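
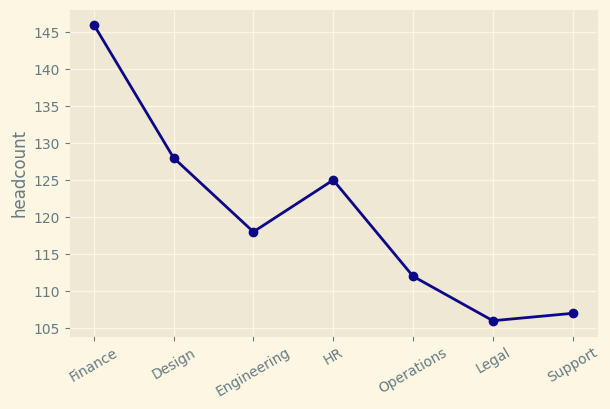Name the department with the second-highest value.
Top 3: Finance ≈ 145, Design ≈ 130, HR ≈ 125.

Design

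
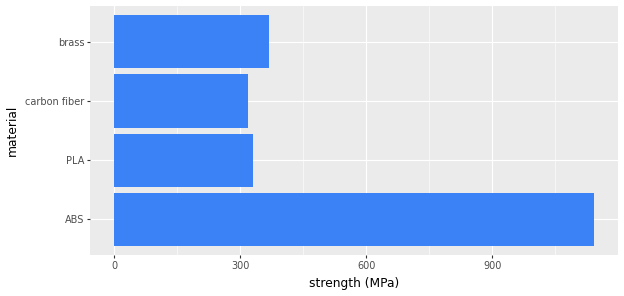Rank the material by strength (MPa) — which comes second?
Top 3: ABS ≈ 1100, brass ≈ 400, PLA ≈ 300.

brass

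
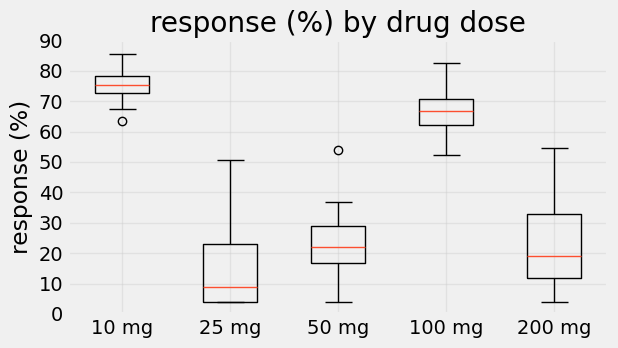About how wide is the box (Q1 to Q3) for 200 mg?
≈ 20

Q3 ≈ 30, Q1 ≈ 10; IQR ≈ 20.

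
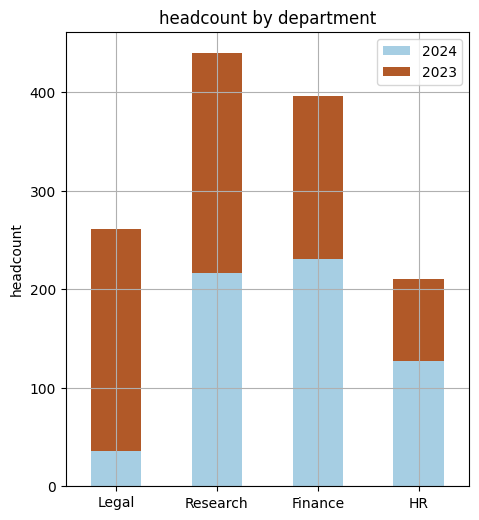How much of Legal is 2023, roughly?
2023 top ≈ 250, bottom ≈ 50; segment ≈ 200.

≈ 200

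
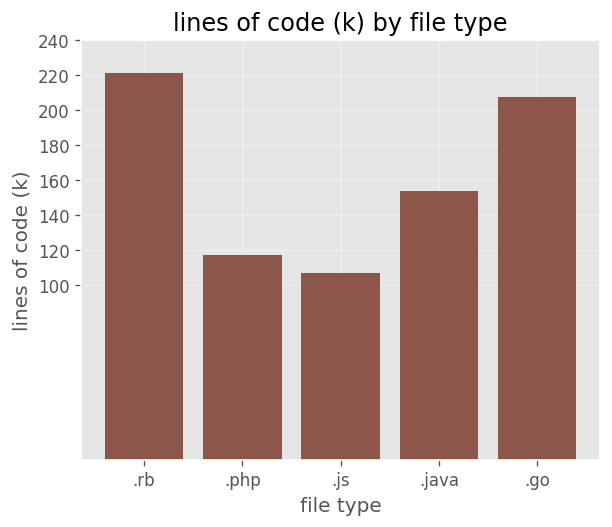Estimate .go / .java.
.go ≈ 200, .java ≈ 160; 200/160 ≈ 1.25.

≈ 1.25×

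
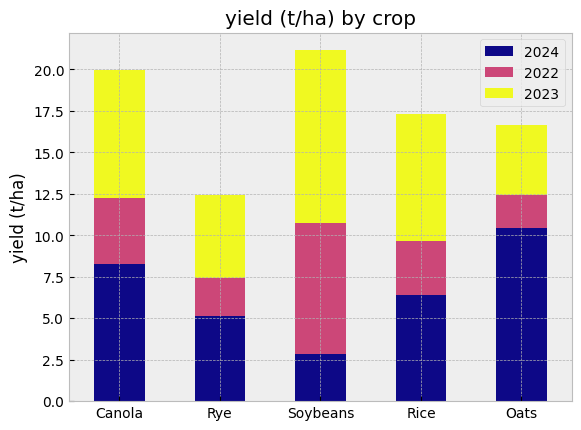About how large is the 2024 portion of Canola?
≈ 8

2024 top ≈ 8, bottom ≈ 0; segment ≈ 8.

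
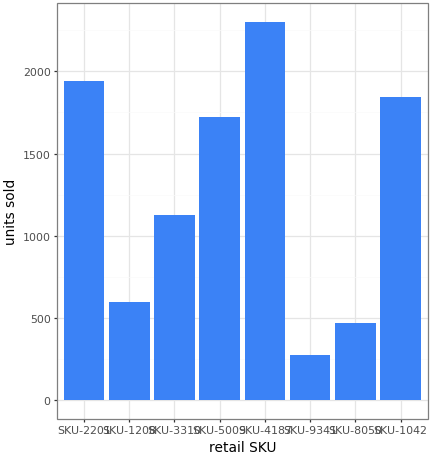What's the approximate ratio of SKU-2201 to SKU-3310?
SKU-2201 ≈ 2000, SKU-3310 ≈ 1200; 2000/1200 ≈ 1.67.

≈ 1.67×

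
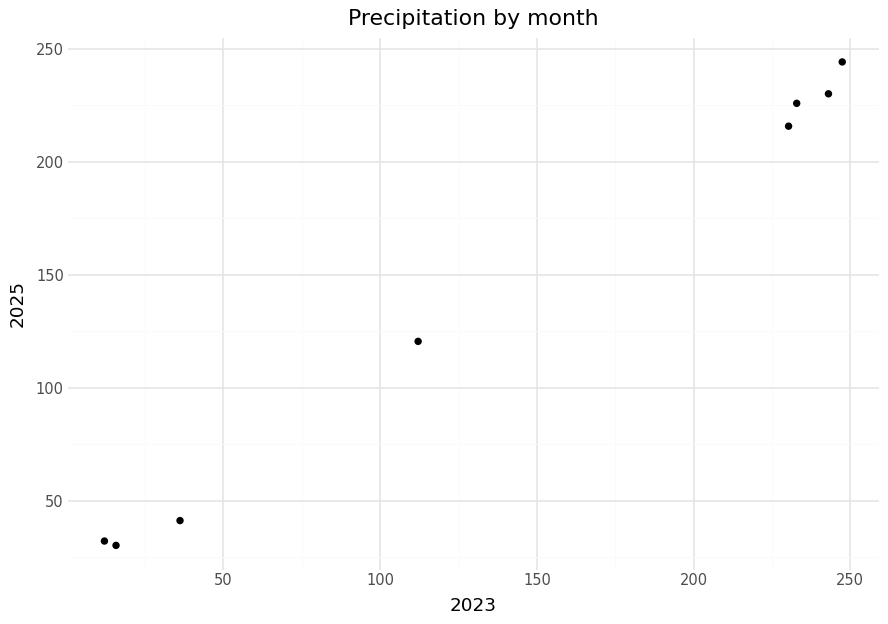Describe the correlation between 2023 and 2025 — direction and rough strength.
positive, strong

Points are positively correlated; strong (|r| ≈ 1.0).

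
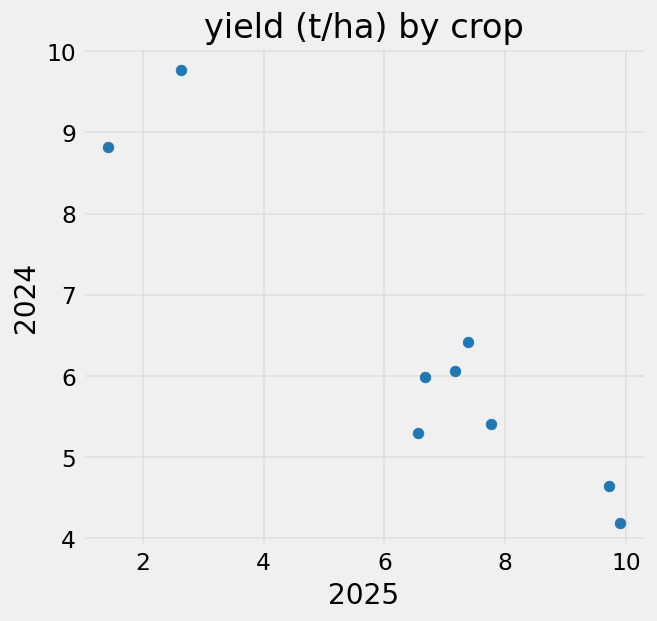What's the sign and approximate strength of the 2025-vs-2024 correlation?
Points are negatively correlated; strong (|r| ≈ 0.9).

negative, strong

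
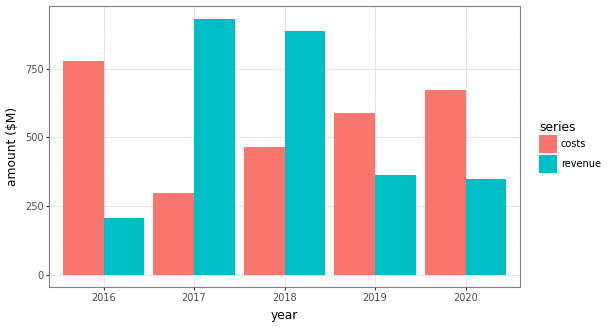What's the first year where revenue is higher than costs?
2016: revenue ≈ 200 vs costs ≈ 800 (not yet); 2017: revenue ≈ 900 vs costs ≈ 300 (first crossover).

2017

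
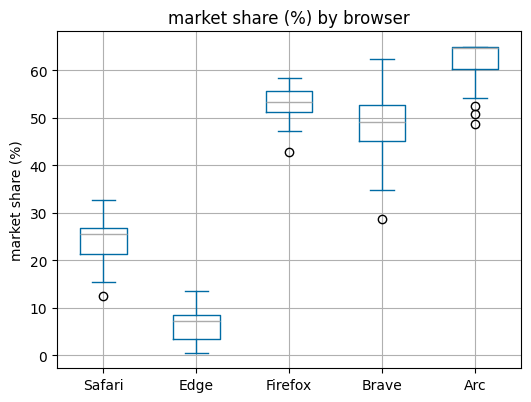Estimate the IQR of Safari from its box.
Q3 ≈ 25, Q1 ≈ 20; IQR ≈ 5.

≈ 5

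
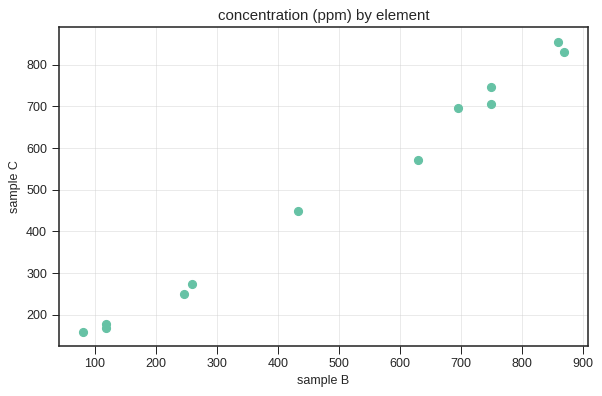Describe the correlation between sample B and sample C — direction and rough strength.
Points are positively correlated; strong (|r| ≈ 1.0).

positive, strong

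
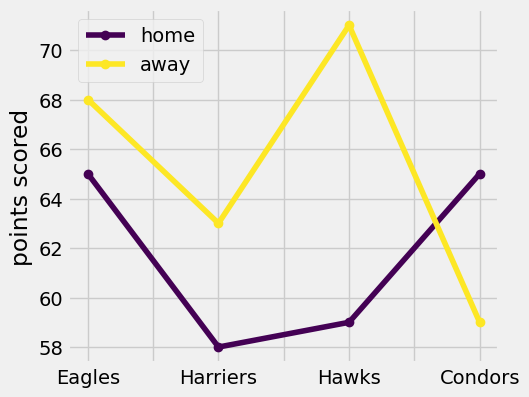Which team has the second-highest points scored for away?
Eagles

Top 3 for away: Hawks ≈ 72, Eagles ≈ 68, Harriers ≈ 64.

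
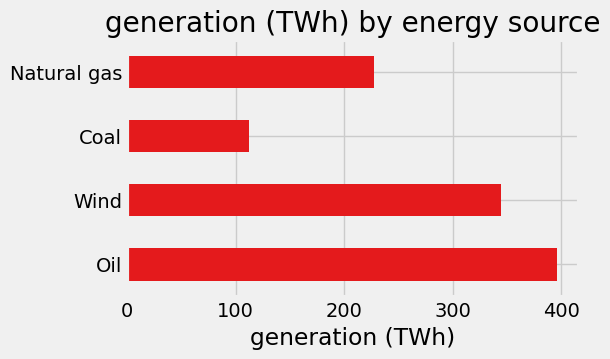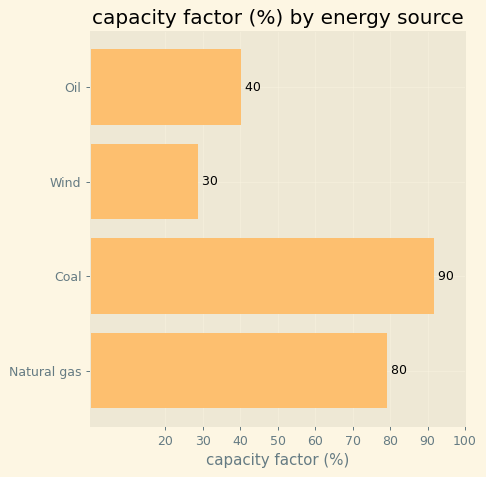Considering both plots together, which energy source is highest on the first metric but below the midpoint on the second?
Chart 2 median capacity factor (%) ≈ 60; below-median energy sources: Oil, Wind. Among those, Oil has the highest generation (TWh) (≈ 400).

Oil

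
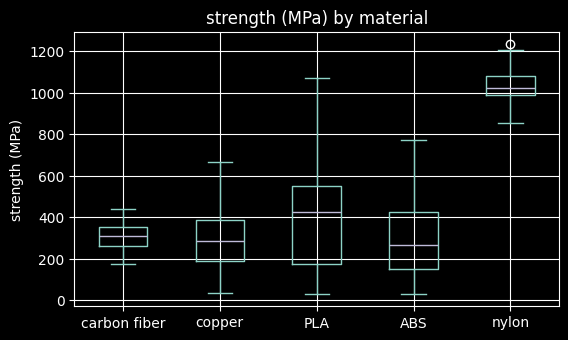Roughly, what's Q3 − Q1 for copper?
Q3 ≈ 400, Q1 ≈ 200; IQR ≈ 200.

≈ 200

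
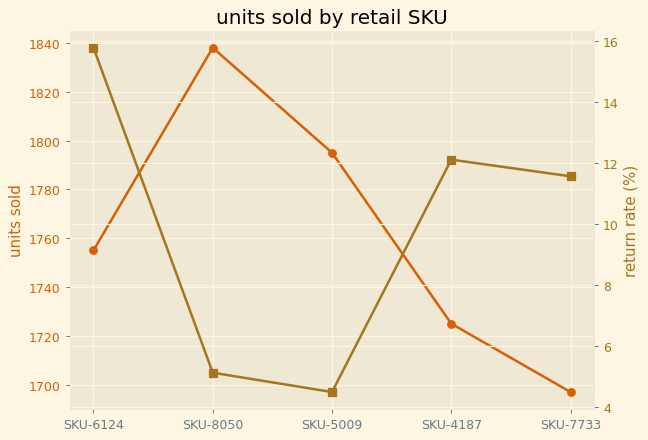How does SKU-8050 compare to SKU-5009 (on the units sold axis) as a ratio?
≈ 1.02×

SKU-8050 ≈ 1840, SKU-5009 ≈ 1800; 1840/1800 ≈ 1.02.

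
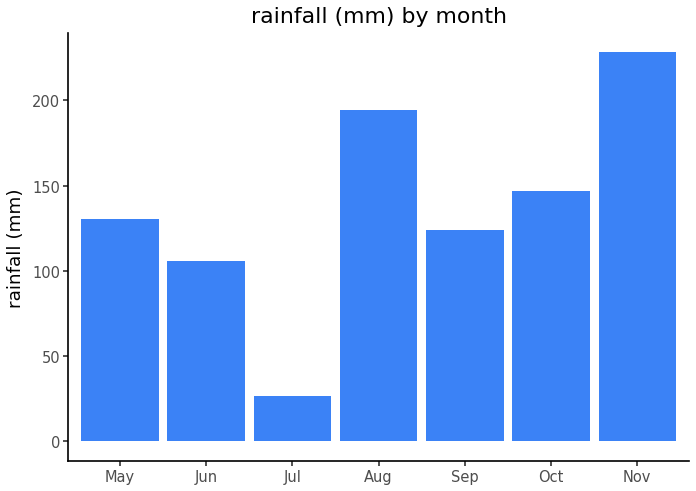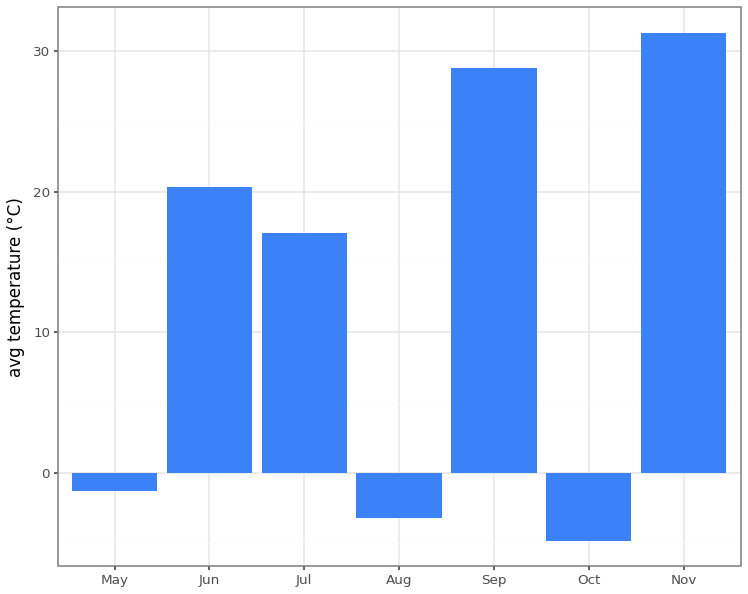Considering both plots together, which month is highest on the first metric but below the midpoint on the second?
Aug

Chart 2 median avg temperature (°C) ≈ 15; below-median months: May, Aug, Oct. Among those, Aug has the highest rainfall (mm) (≈ 200).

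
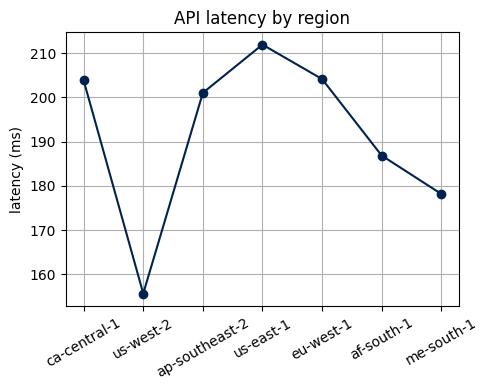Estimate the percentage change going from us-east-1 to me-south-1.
us-east-1 ≈ 210, me-south-1 ≈ 180; (180 − 210) / 210 ≈ -14.3%.

≈ -14.3%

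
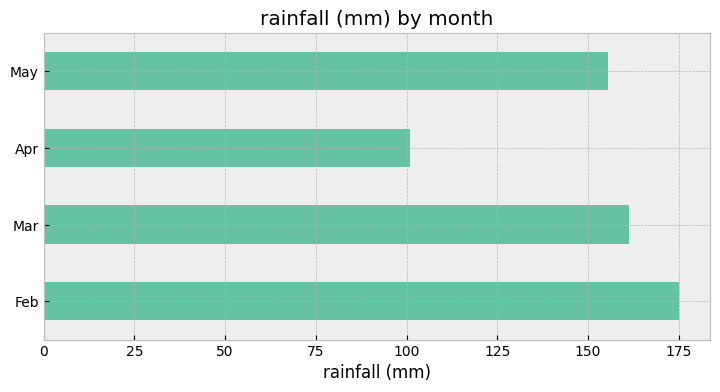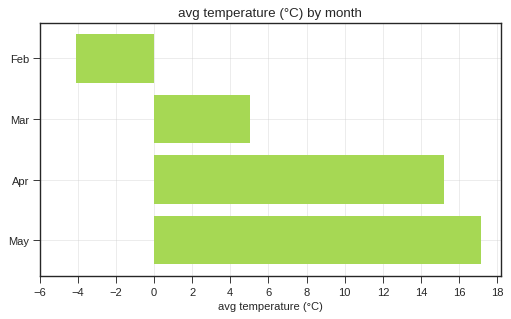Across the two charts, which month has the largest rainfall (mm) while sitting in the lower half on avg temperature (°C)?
Chart 2 median avg temperature (°C) ≈ 10; below-median months: Feb, Mar. Among those, Feb has the highest rainfall (mm) (≈ 180).

Feb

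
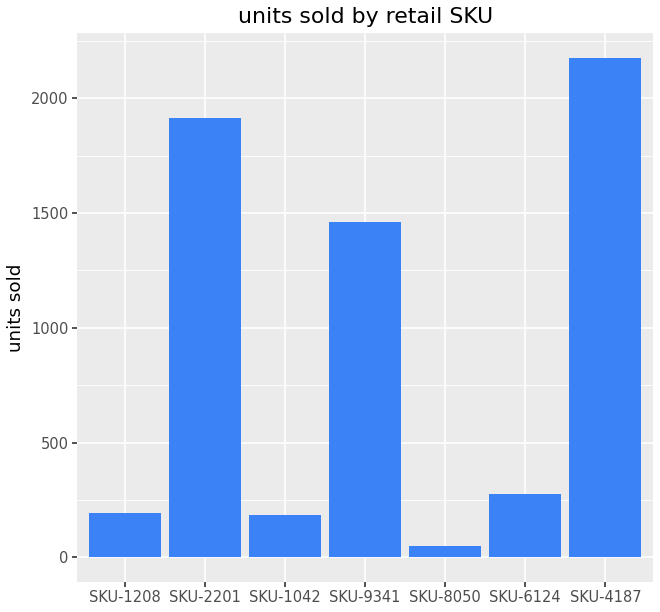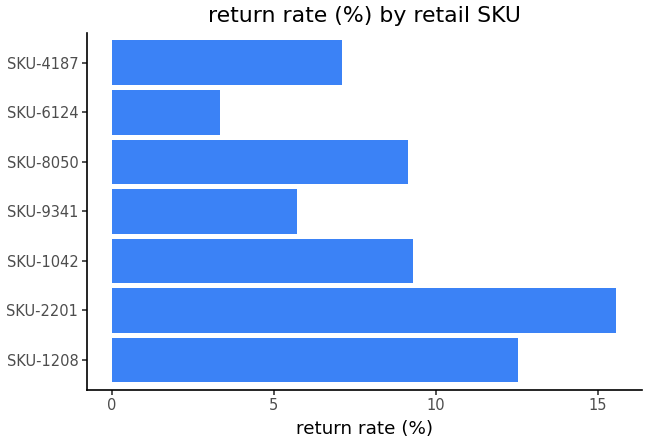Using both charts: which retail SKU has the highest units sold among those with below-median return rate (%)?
SKU-4187

Chart 2 median return rate (%) ≈ 10; below-median retail SKUs: SKU-9341, SKU-6124, SKU-4187. Among those, SKU-4187 has the highest units sold (≈ 2200).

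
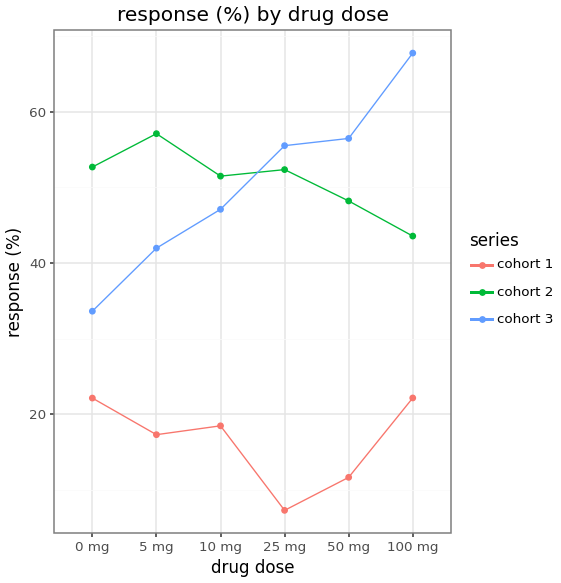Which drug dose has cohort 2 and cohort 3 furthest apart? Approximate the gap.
100 mg, ≈ 30 %

100 mg: cohort 2 ≈ 40, cohort 3 ≈ 70 → gap ≈ 30. Next-largest (0 mg) is only ≈ 20.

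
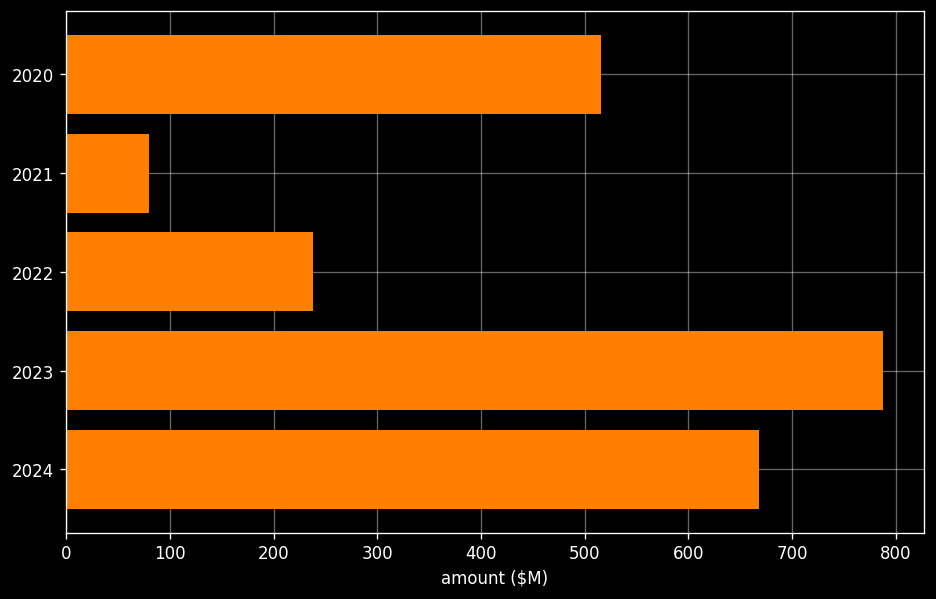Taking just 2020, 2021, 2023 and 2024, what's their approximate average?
≈ 525

(500 + 100 + 800 + 700) / 4 ≈ 525.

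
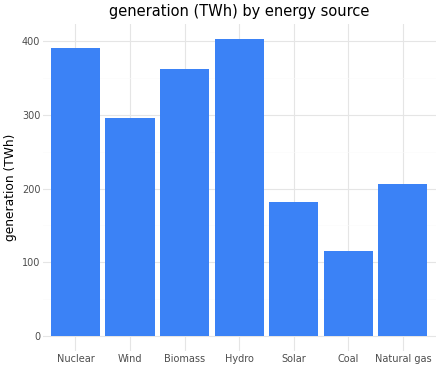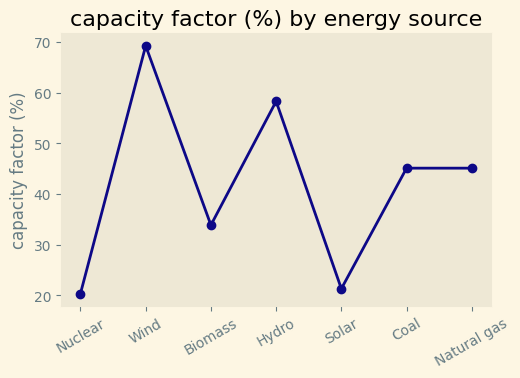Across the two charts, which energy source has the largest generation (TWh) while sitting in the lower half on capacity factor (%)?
Chart 2 median capacity factor (%) ≈ 50; below-median energy sources: Nuclear, Biomass, Solar. Among those, Nuclear has the highest generation (TWh) (≈ 400).

Nuclear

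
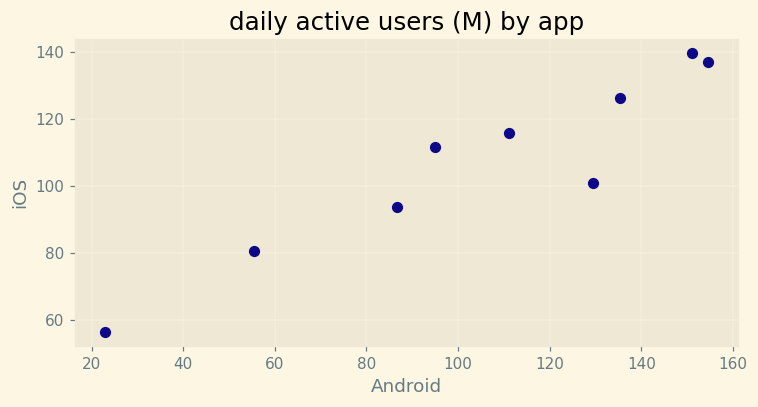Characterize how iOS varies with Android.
Points are positively correlated; strong (|r| ≈ 0.9).

positive, strong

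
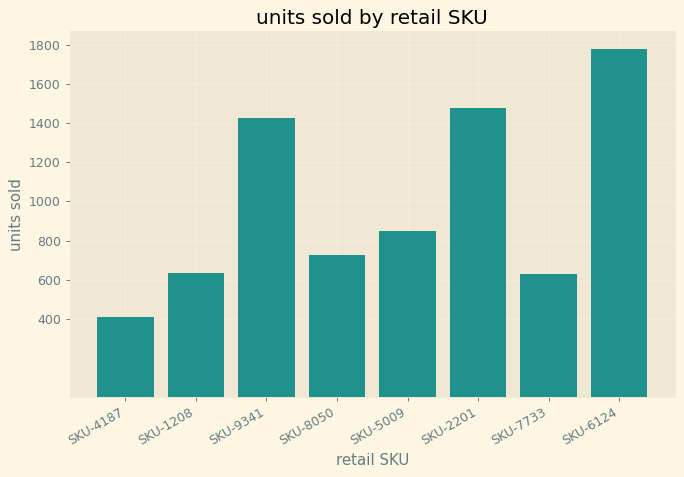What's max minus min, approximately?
≈ 1400

Max SKU-6124 ≈ 1800, min SKU-4187 ≈ 400; range ≈ 1400.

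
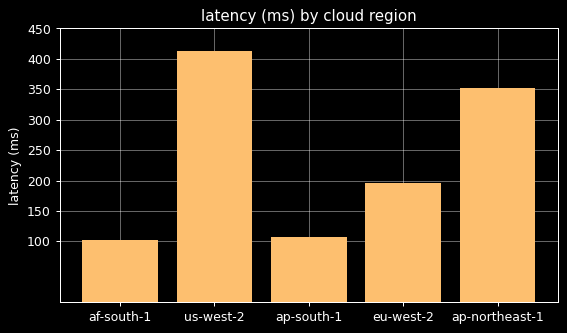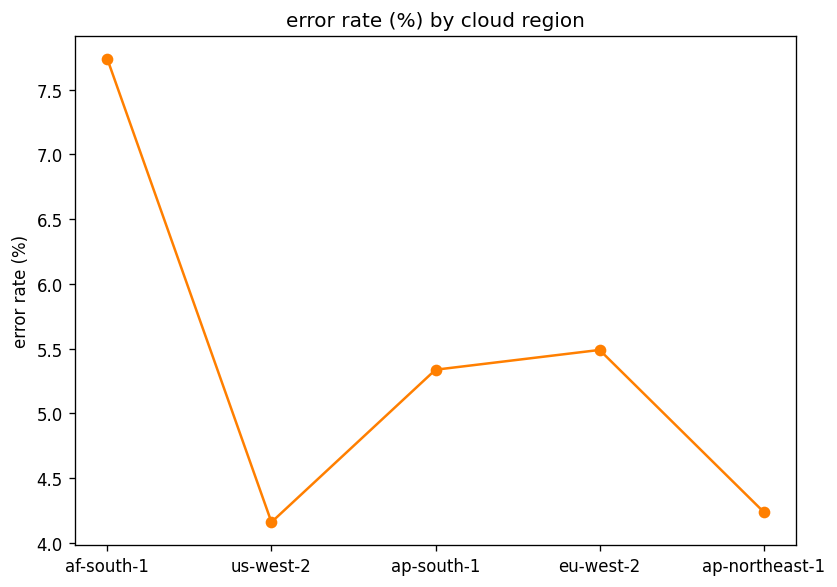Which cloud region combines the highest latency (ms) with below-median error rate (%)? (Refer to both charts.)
us-west-2

Chart 2 median error rate (%) ≈ 5; below-median cloud regions: us-west-2, ap-northeast-1. Among those, us-west-2 has the highest latency (ms) (≈ 400).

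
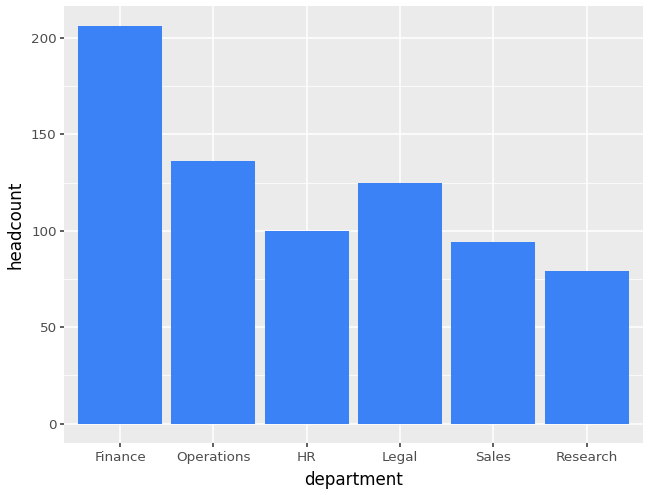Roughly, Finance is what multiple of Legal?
≈ 1.67×

Finance ≈ 200, Legal ≈ 120; 200/120 ≈ 1.67.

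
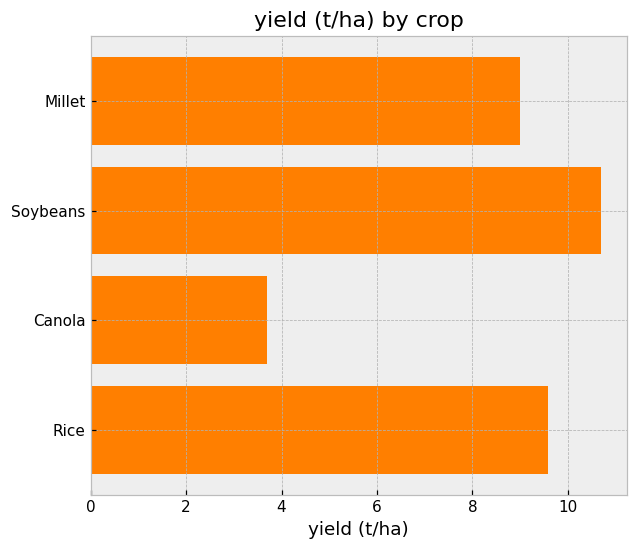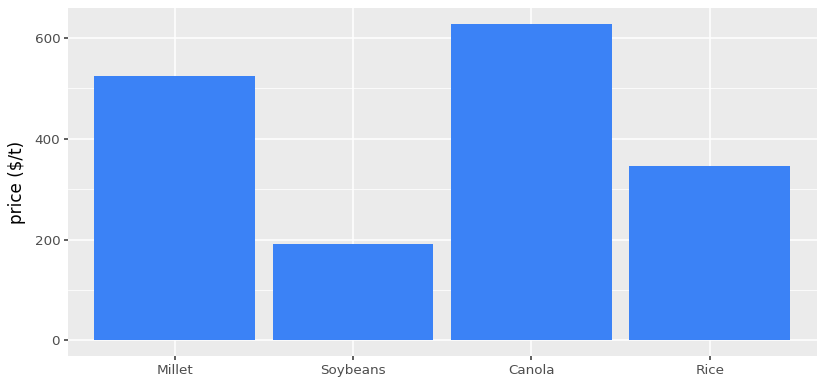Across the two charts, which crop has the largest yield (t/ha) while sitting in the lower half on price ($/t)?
Chart 2 median price ($/t) ≈ 400; below-median crops: Soybeans, Rice. Among those, Soybeans has the highest yield (t/ha) (≈ 11).

Soybeans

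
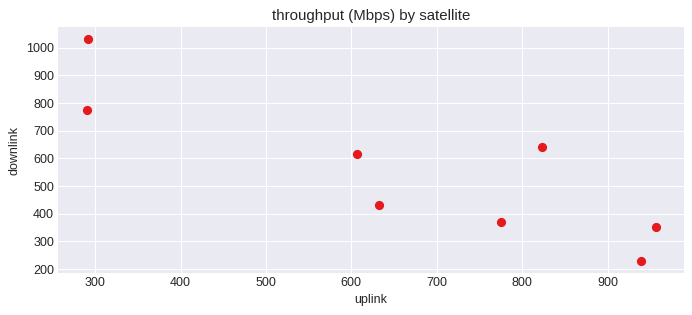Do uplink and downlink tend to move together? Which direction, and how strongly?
negative, strong

Points are negatively correlated; strong (|r| ≈ 0.9).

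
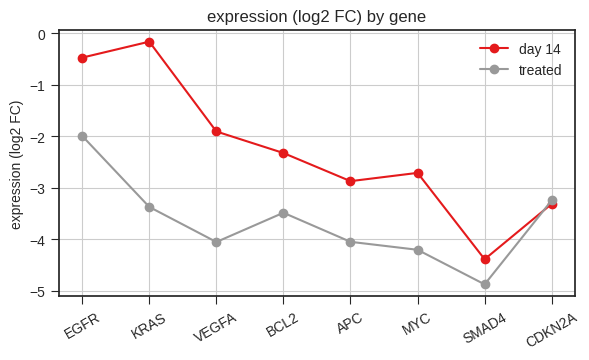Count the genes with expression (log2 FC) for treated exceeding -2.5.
Above -2.5: EGFR.

1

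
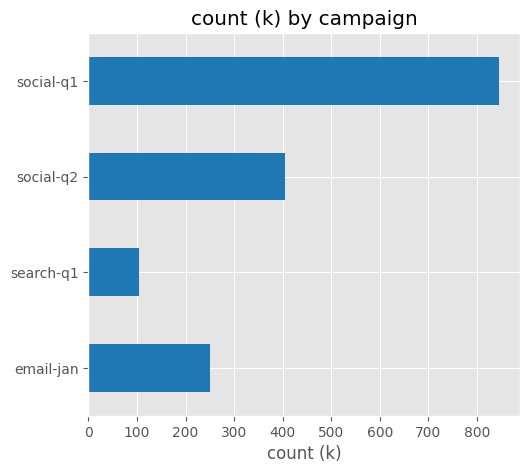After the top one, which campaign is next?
Top 3: social-q1 ≈ 800, social-q2 ≈ 400, email-jan ≈ 300.

social-q2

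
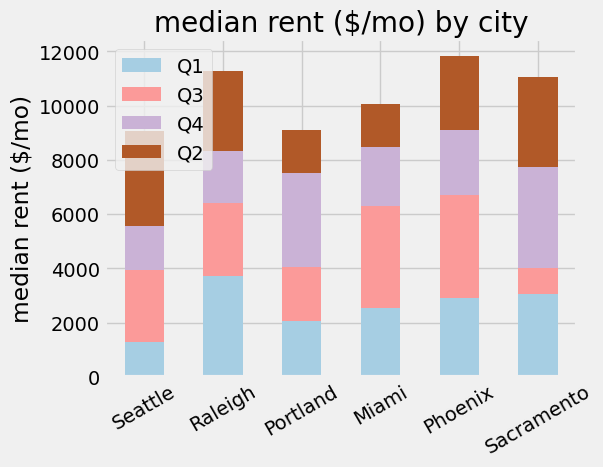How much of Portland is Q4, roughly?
≈ 4000

Q4 top ≈ 8000, bottom ≈ 4000; segment ≈ 4000.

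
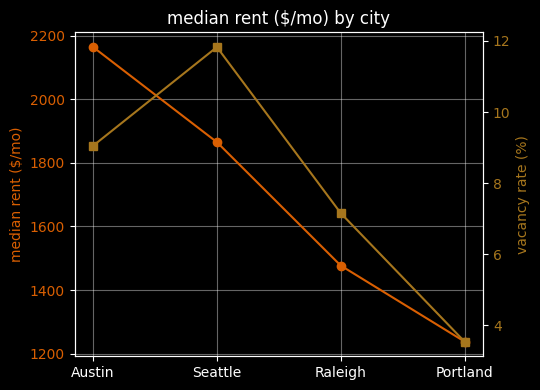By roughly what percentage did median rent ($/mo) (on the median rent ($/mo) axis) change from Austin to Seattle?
≈ -13.6%

Austin ≈ 2200, Seattle ≈ 1900; (1900 − 2200) / 2200 ≈ -13.6%.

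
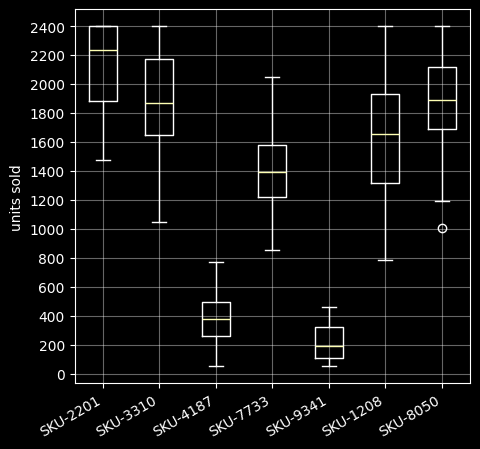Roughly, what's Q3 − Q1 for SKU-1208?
Q3 ≈ 2000, Q1 ≈ 1400; IQR ≈ 600.

≈ 600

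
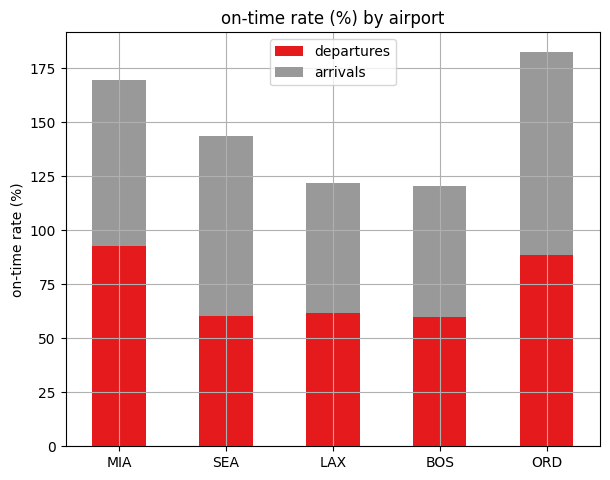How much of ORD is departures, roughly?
≈ 80

departures top ≈ 80, bottom ≈ 0; segment ≈ 80.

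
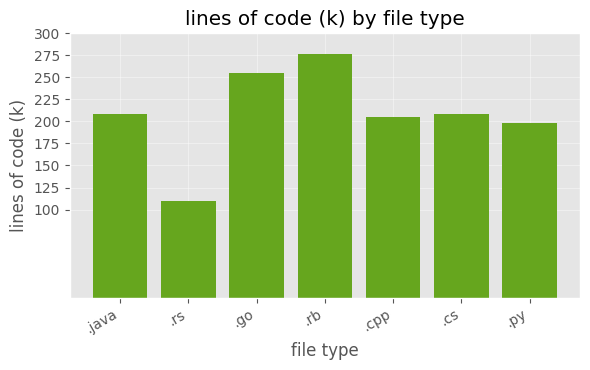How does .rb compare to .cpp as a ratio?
≈ 1.38×

.rb ≈ 275, .cpp ≈ 200; 275/200 ≈ 1.38.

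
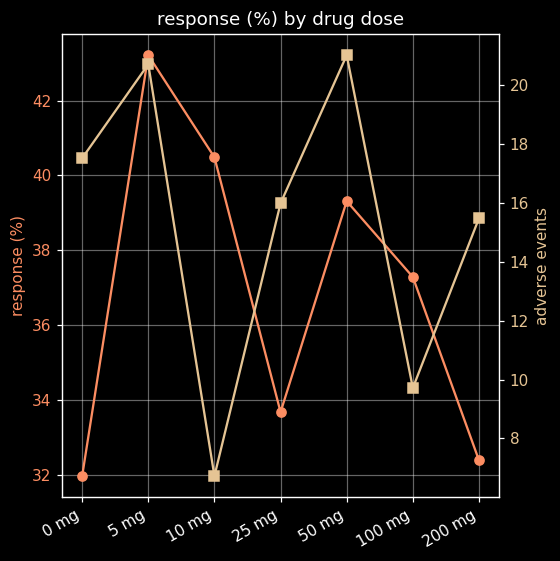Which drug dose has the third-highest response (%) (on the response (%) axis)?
50 mg

Top 4 (on the response (%) axis): 5 mg ≈ 43, 10 mg ≈ 40, 50 mg ≈ 39, 100 mg ≈ 37.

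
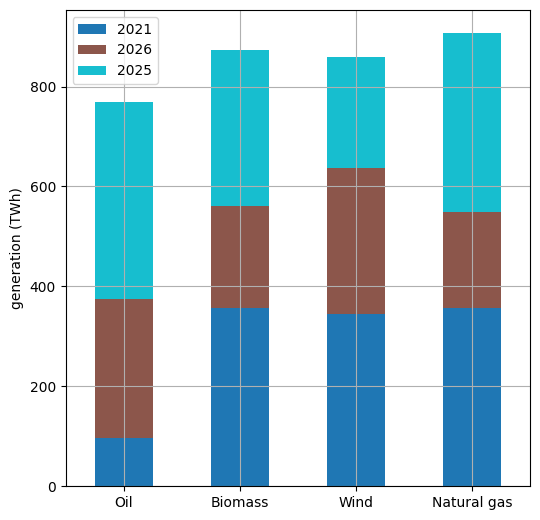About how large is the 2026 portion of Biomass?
2026 top ≈ 600, bottom ≈ 400; segment ≈ 200.

≈ 200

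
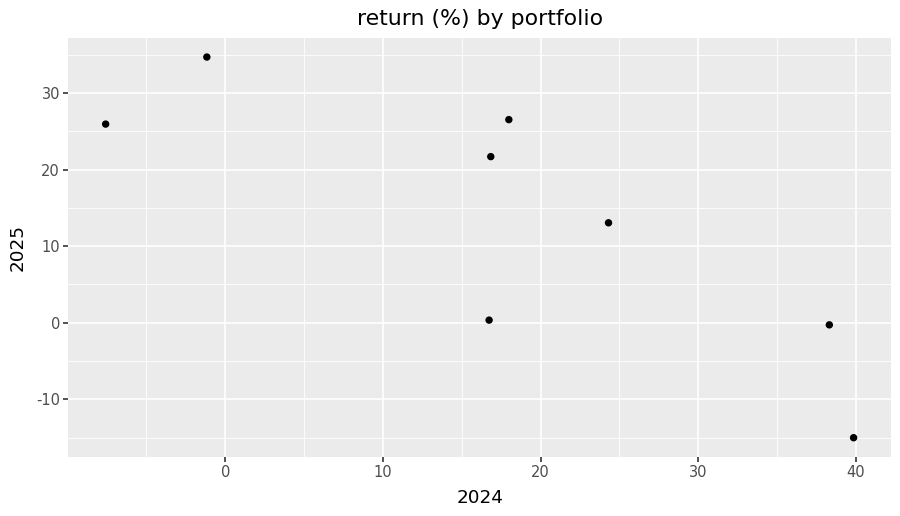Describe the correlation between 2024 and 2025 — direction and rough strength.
negative, strong

Points are negatively correlated; strong (|r| ≈ 0.8).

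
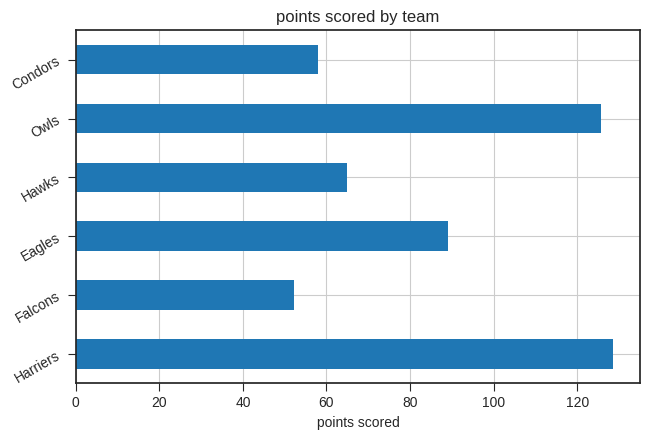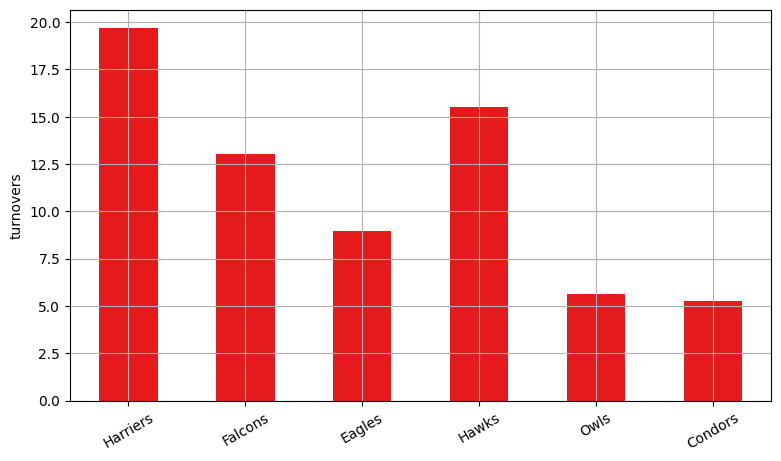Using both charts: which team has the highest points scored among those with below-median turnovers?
Chart 2 median turnovers ≈ 12; below-median teams: Eagles, Owls, Condors. Among those, Owls has the highest points scored (≈ 120).

Owls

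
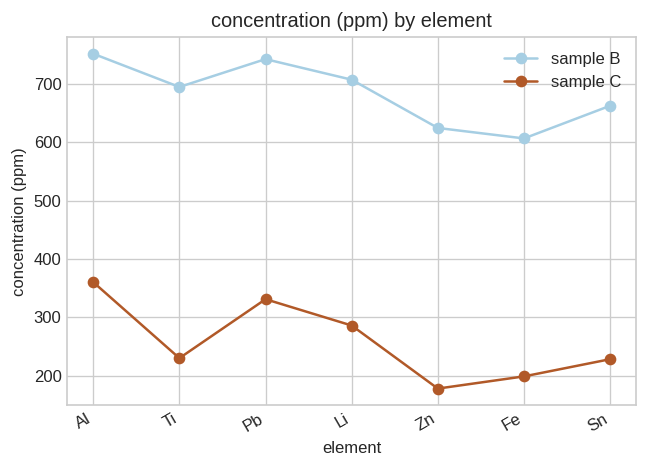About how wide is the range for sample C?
Max Al ≈ 350, min Zn ≈ 200; range ≈ 150.

≈ 150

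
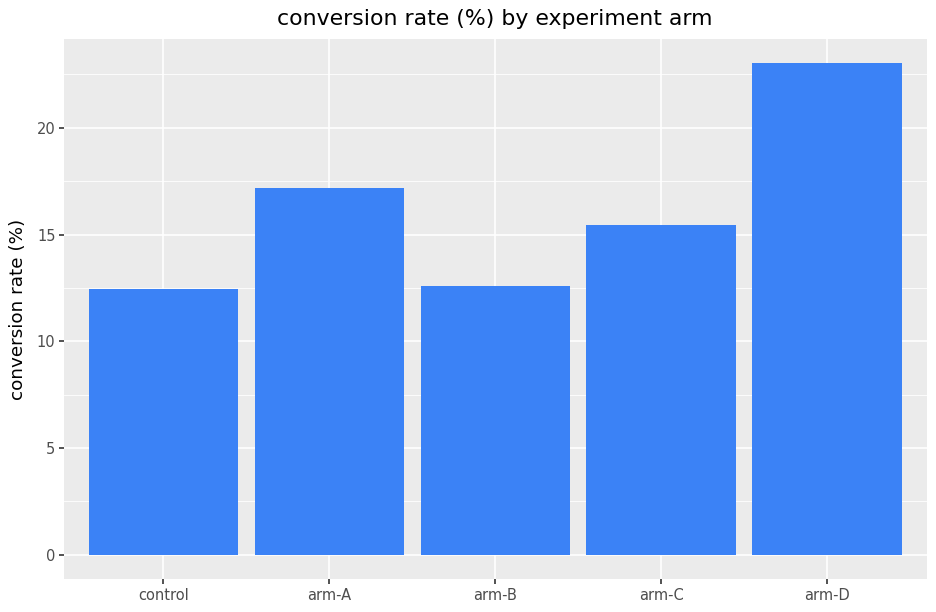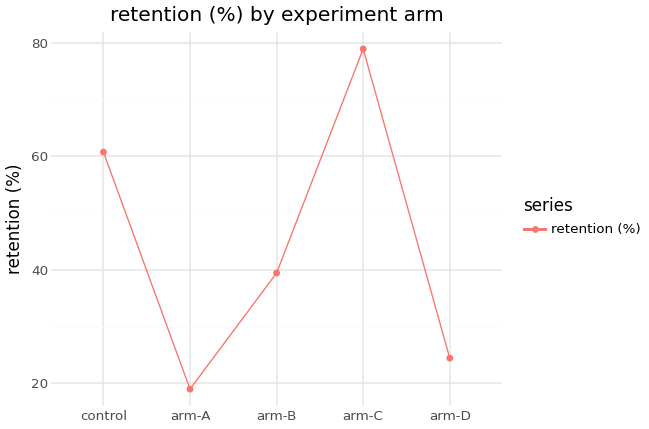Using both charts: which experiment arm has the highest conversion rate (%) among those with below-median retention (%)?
arm-D

Chart 2 median retention (%) ≈ 40; below-median experiment arms: arm-A, arm-D. Among those, arm-D has the highest conversion rate (%) (≈ 25).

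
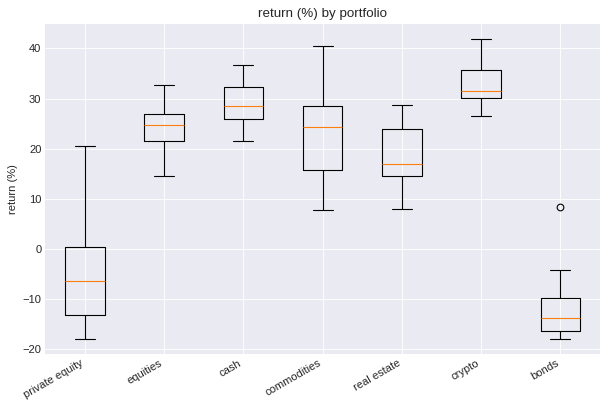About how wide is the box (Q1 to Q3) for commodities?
Q3 ≈ 30, Q1 ≈ 15; IQR ≈ 15.

≈ 15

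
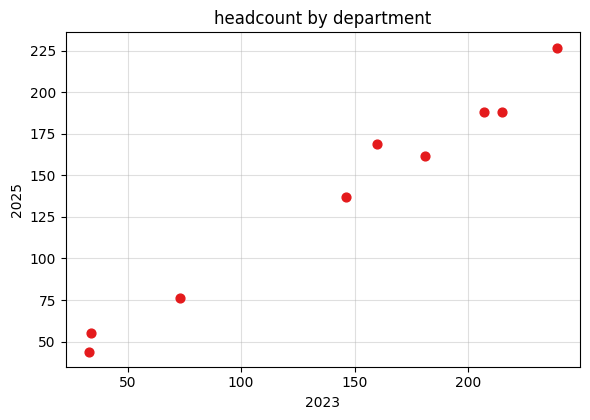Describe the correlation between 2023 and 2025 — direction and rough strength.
positive, strong

Points are positively correlated; strong (|r| ≈ 1.0).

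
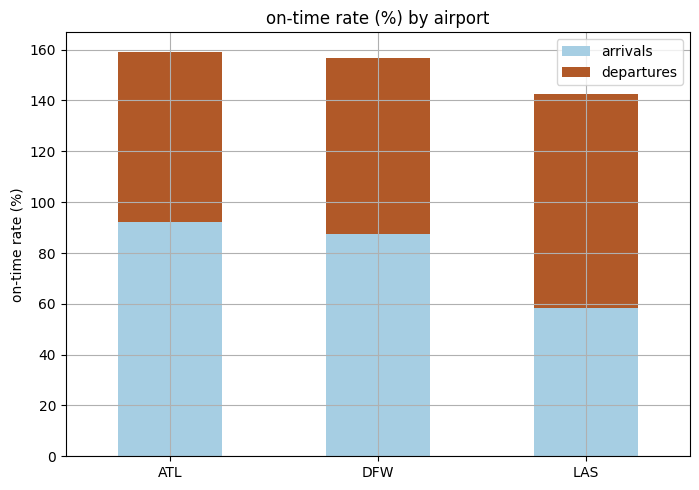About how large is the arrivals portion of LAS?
≈ 60

arrivals top ≈ 60, bottom ≈ 0; segment ≈ 60.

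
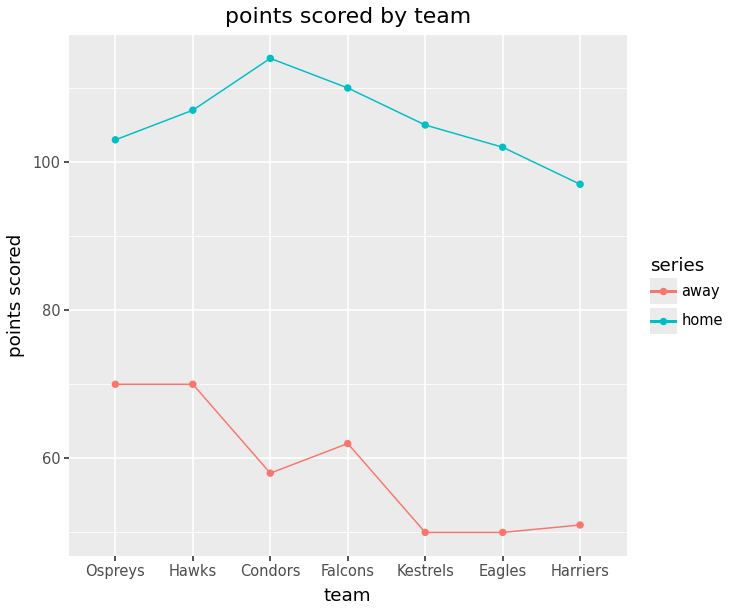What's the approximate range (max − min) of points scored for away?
Max Ospreys ≈ 70, min Kestrels ≈ 50; range ≈ 20.

≈ 20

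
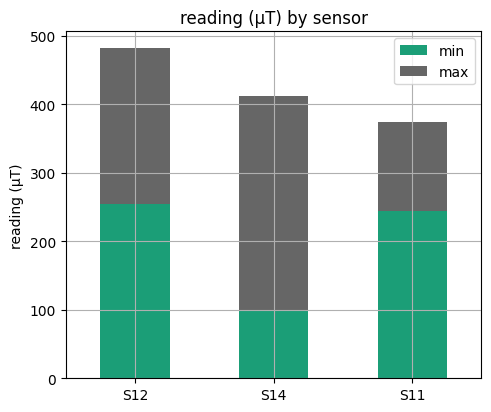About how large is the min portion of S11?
≈ 250

min top ≈ 250, bottom ≈ 0; segment ≈ 250.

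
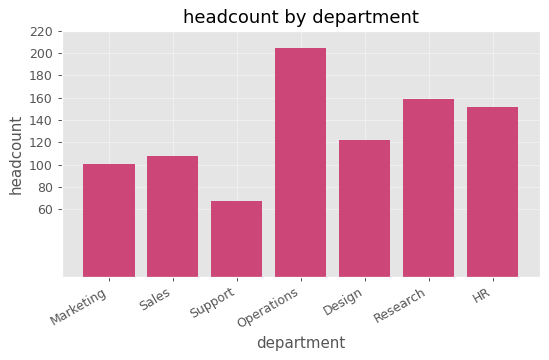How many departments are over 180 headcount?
Above 180: Operations.

1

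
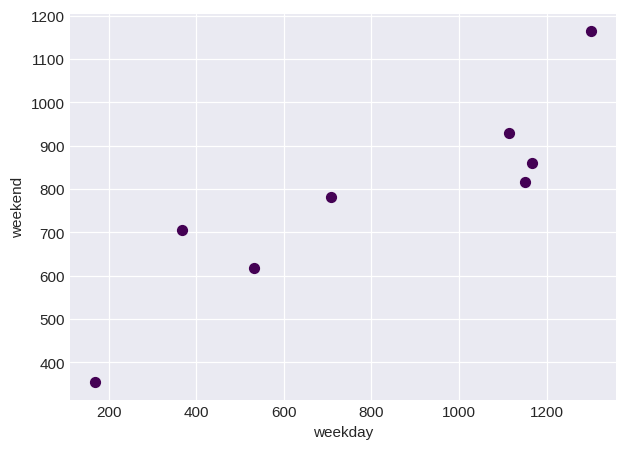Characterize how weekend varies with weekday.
Points are positively correlated; strong (|r| ≈ 0.9).

positive, strong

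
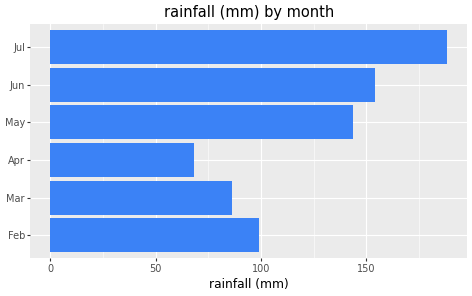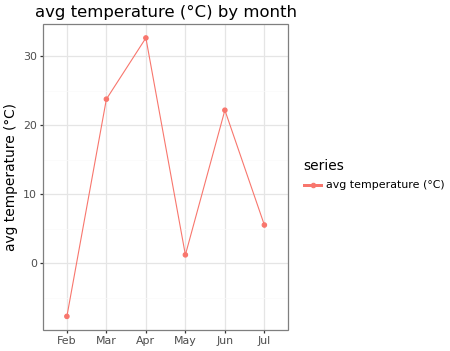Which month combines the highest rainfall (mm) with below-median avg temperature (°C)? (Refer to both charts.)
Jul

Chart 2 median avg temperature (°C) ≈ 15; below-median months: Feb, May, Jul. Among those, Jul has the highest rainfall (mm) (≈ 180).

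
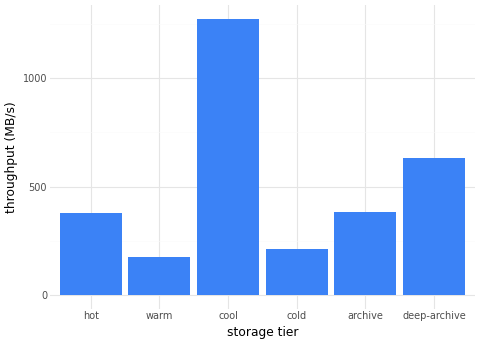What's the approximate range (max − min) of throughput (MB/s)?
Max cool ≈ 1200, min warm ≈ 200; range ≈ 1000.

≈ 1000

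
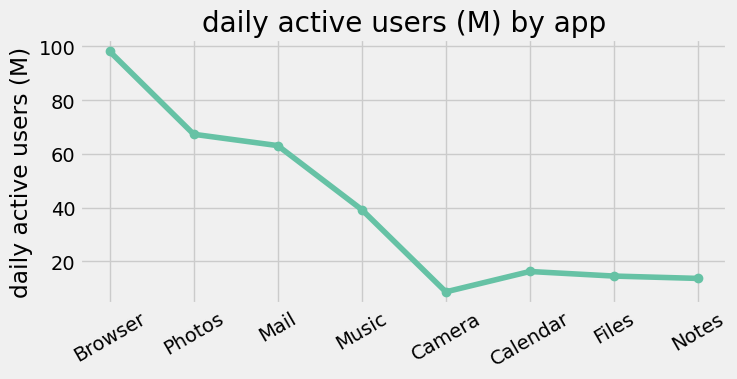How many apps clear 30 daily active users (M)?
Above 30: Browser, Photos, Mail, Music.

4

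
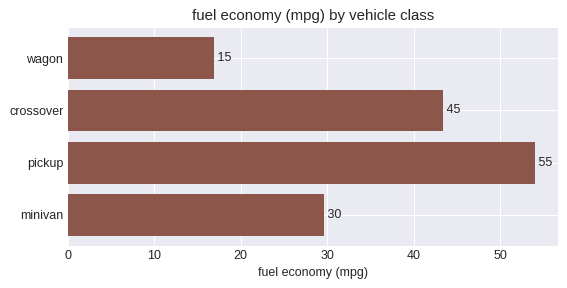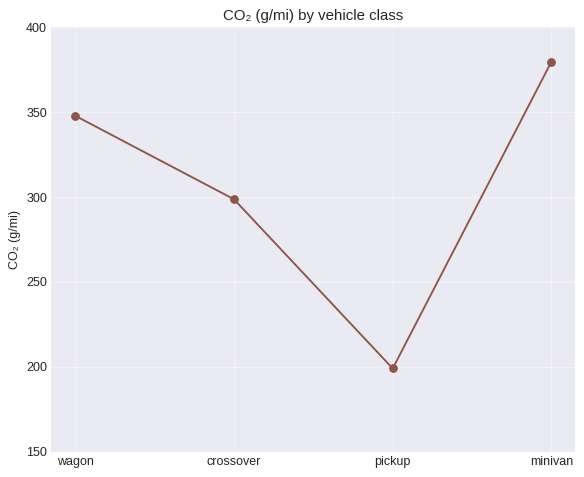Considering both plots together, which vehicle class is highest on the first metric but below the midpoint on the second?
pickup

Chart 2 median CO₂ (g/mi) ≈ 300; below-median vehicle classes: crossover, pickup. Among those, pickup has the highest fuel economy (mpg) (≈ 55).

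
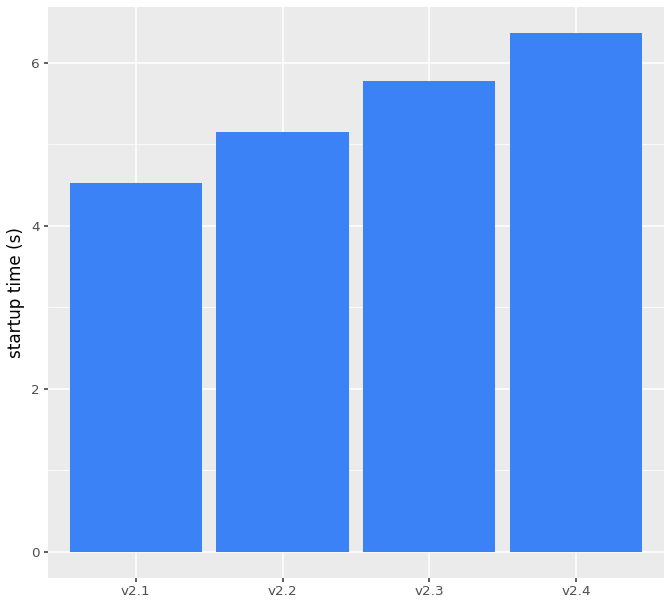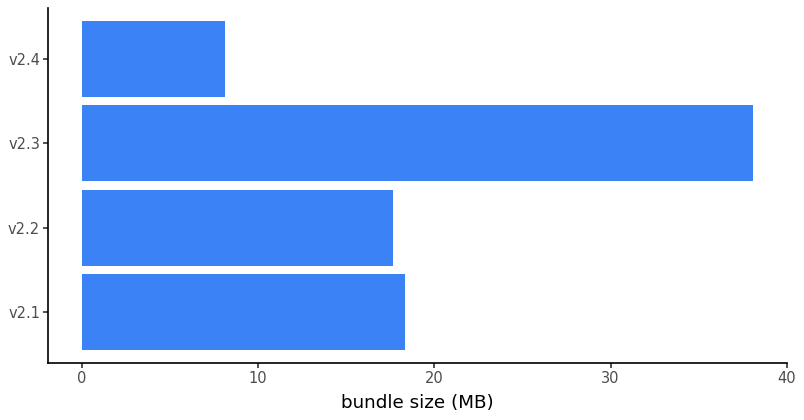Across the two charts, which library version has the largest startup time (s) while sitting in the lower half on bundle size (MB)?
v2.4

Chart 2 median bundle size (MB) ≈ 20; below-median library versions: v2.2, v2.4. Among those, v2.4 has the highest startup time (s) (≈ 6).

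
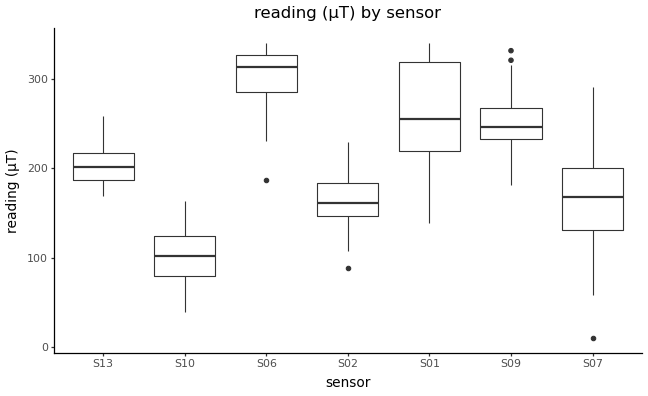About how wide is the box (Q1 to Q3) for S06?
≈ 40

Q3 ≈ 320, Q1 ≈ 280; IQR ≈ 40.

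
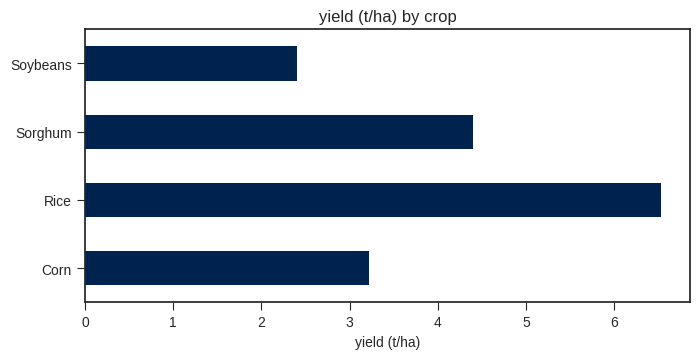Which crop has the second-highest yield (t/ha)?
Top 3: Rice ≈ 7, Sorghum ≈ 4, Corn ≈ 3.

Sorghum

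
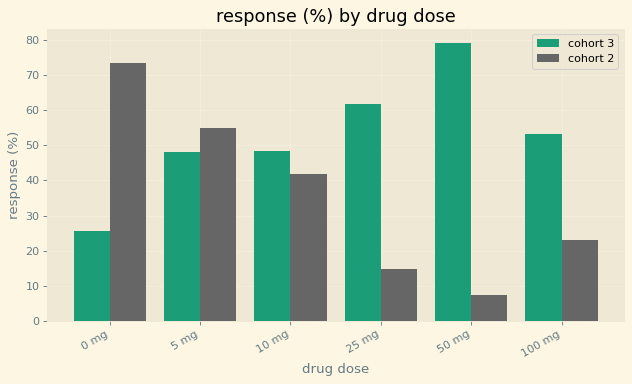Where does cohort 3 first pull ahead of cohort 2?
5 mg: cohort 3 ≈ 50 vs cohort 2 ≈ 50 (not yet); 10 mg: cohort 3 ≈ 50 vs cohort 2 ≈ 40 (first crossover).

10 mg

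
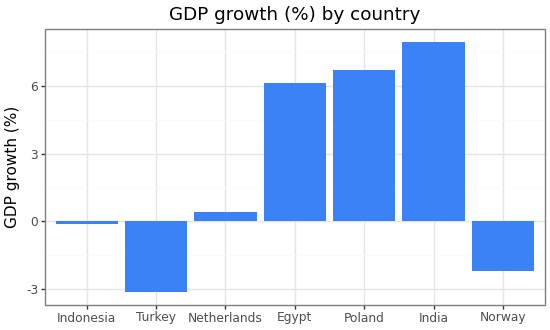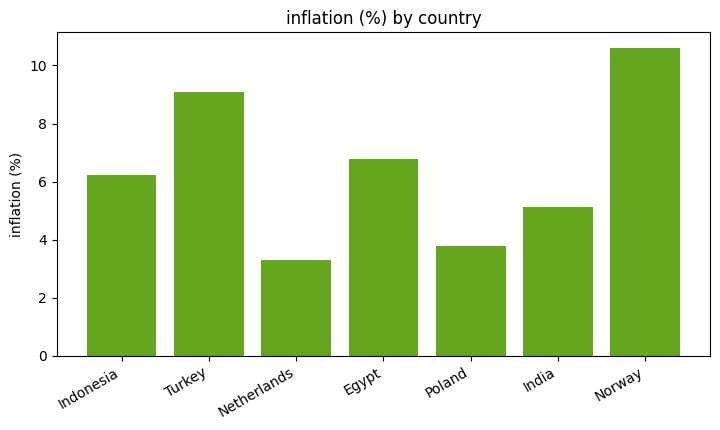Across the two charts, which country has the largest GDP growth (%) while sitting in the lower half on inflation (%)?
Chart 2 median inflation (%) ≈ 6; below-median countries: Netherlands, Poland, India. Among those, India has the highest GDP growth (%) (≈ 8).

India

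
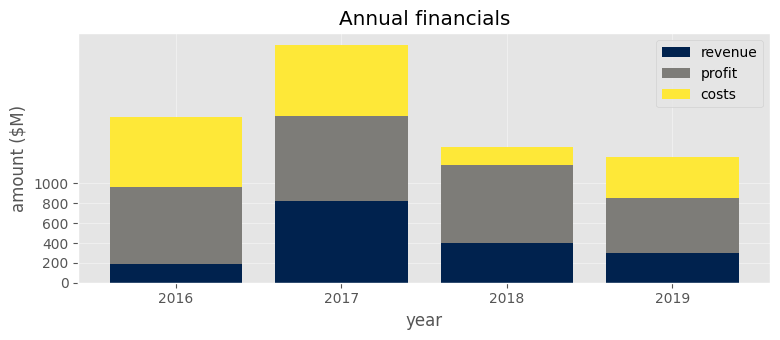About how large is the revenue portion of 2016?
revenue top ≈ 200, bottom ≈ 0; segment ≈ 200.

≈ 200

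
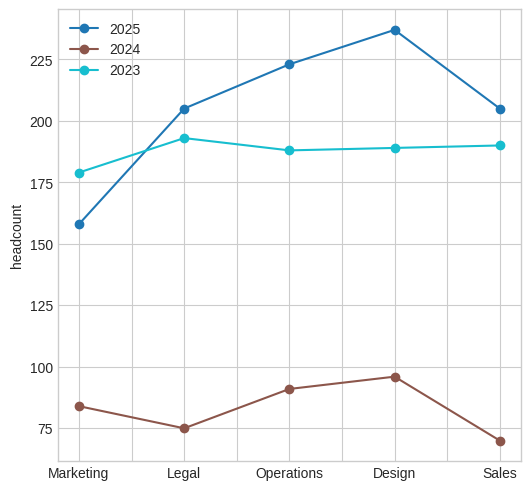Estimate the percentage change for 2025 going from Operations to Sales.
≈ -9.1%

Operations ≈ 220, Sales ≈ 200; (200 − 220) / 220 ≈ -9.1%.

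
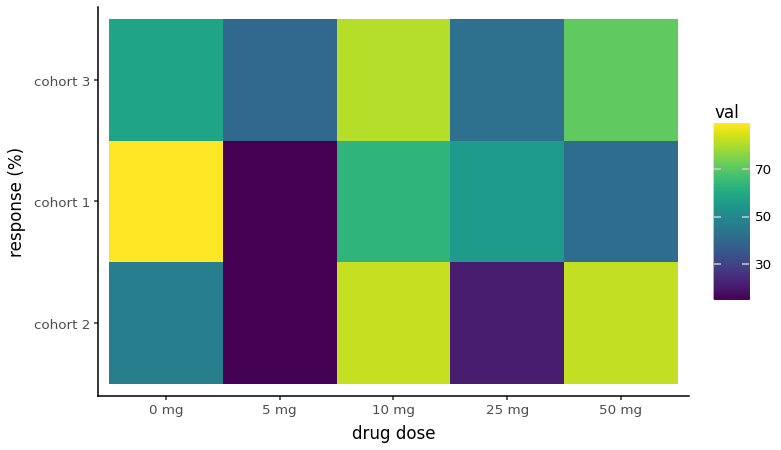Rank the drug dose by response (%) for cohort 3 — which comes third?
Top 4 for cohort 3: 10 mg ≈ 80, 50 mg ≈ 70, 0 mg ≈ 60, 25 mg ≈ 40.

0 mg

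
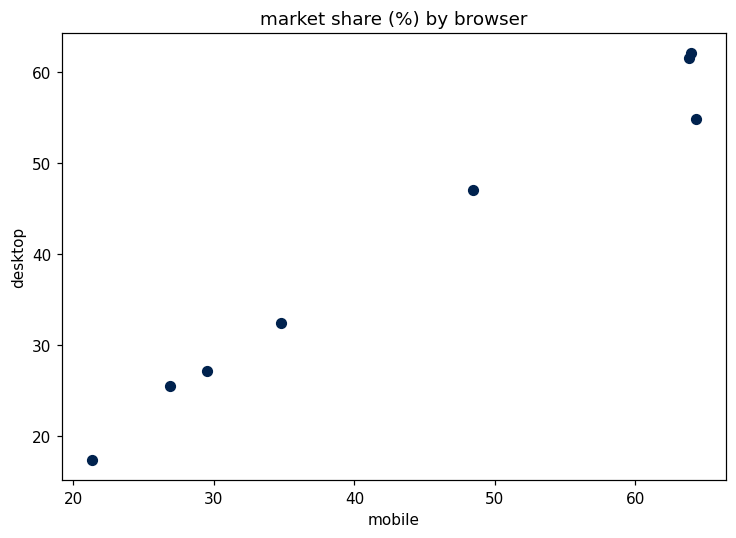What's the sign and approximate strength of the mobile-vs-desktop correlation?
positive, strong

Points are positively correlated; strong (|r| ≈ 1.0).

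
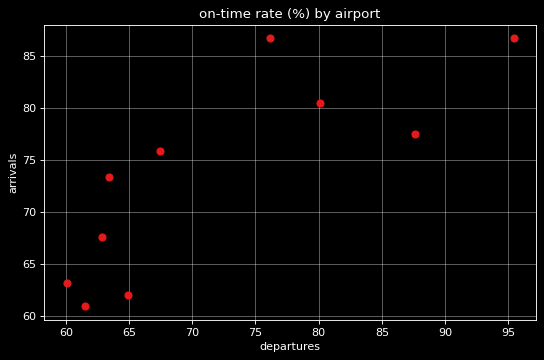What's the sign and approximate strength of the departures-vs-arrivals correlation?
Points are positively correlated; strong (|r| ≈ 0.8).

positive, strong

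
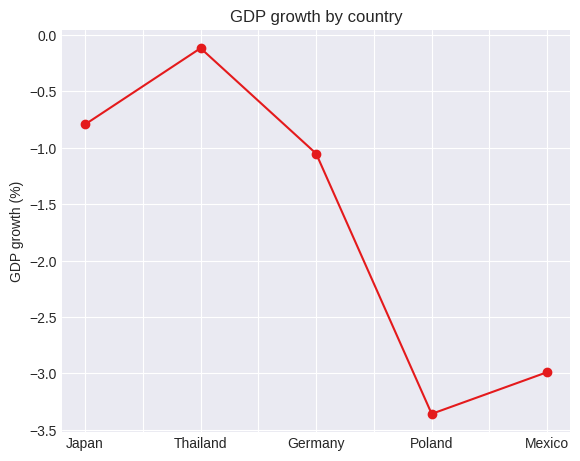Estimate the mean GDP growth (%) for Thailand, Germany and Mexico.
(0.0 + -1.0 + -3.0) / 3 ≈ -1.33.

≈ -1.33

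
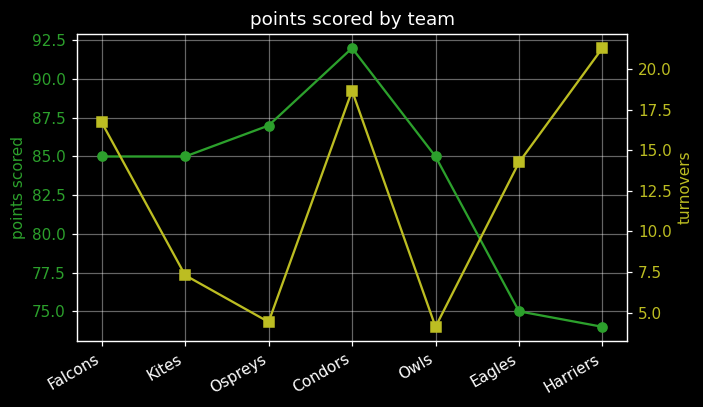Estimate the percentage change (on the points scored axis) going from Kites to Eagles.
≈ -9.5%

Kites ≈ 84, Eagles ≈ 76; (76 − 84) / 84 ≈ -9.5%.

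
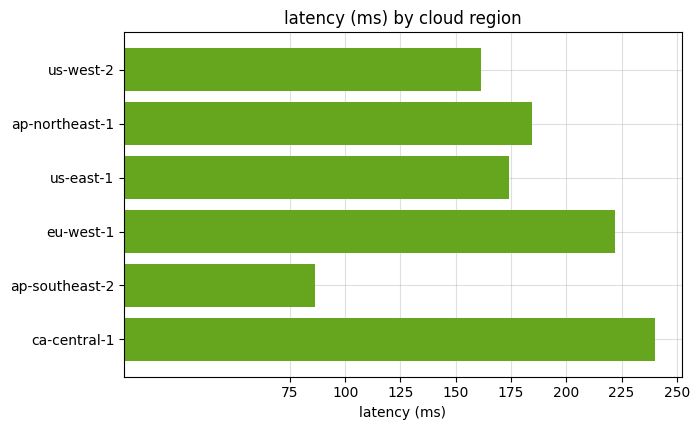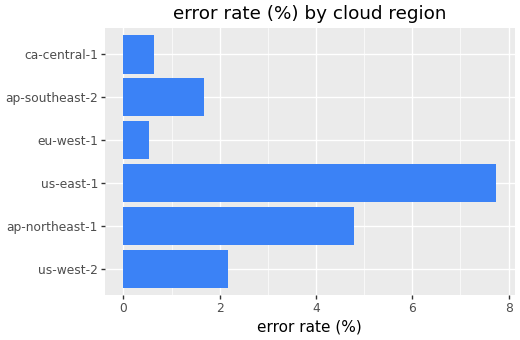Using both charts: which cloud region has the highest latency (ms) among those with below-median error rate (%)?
ca-central-1

Chart 2 median error rate (%) ≈ 2; below-median cloud regions: eu-west-1, ap-southeast-2, ca-central-1. Among those, ca-central-1 has the highest latency (ms) (≈ 250).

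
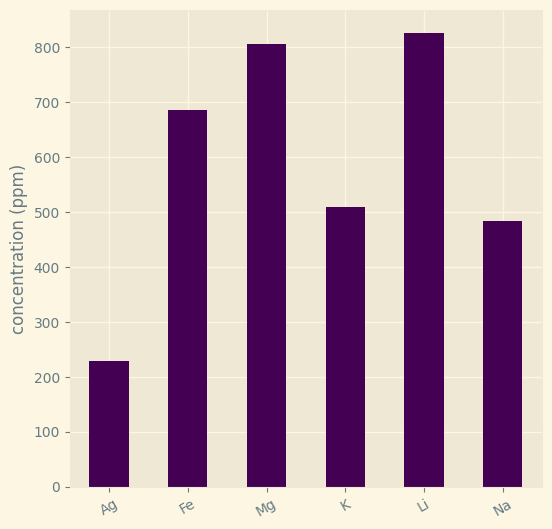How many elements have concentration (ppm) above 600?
Above 600: Fe, Mg, Li.

3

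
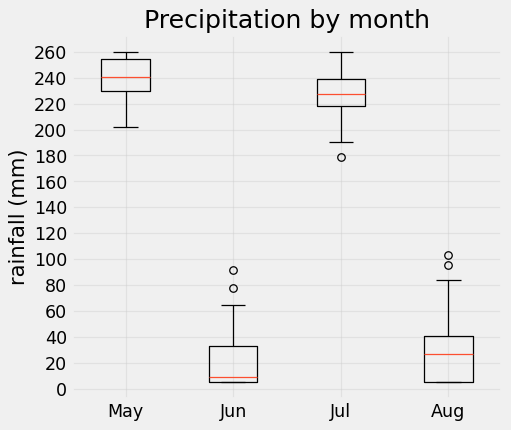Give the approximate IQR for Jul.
≈ 20

Q3 ≈ 240, Q1 ≈ 220; IQR ≈ 20.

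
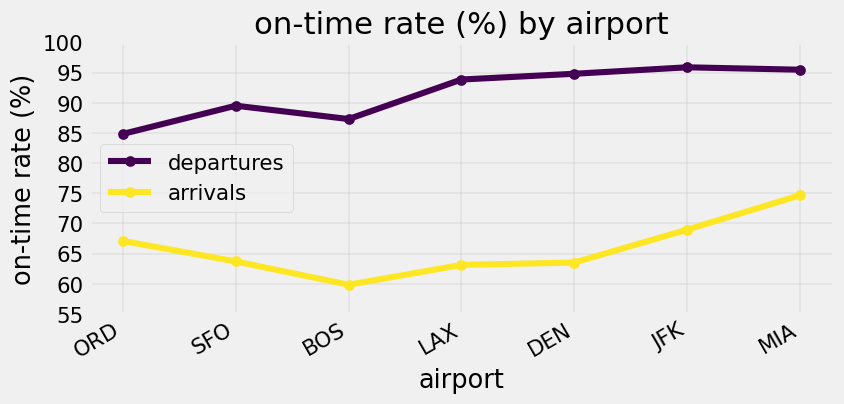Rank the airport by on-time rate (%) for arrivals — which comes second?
Top 3 for arrivals: MIA ≈ 75, JFK ≈ 70, ORD ≈ 65.

JFK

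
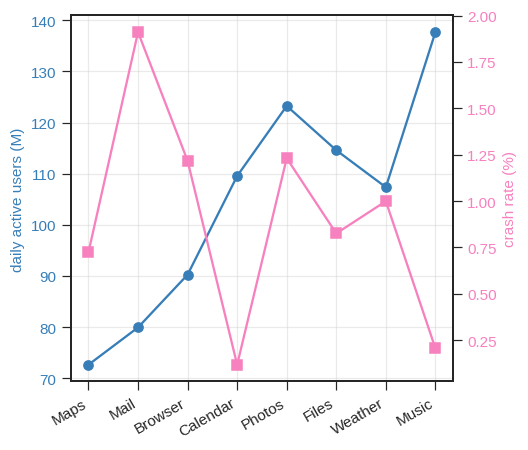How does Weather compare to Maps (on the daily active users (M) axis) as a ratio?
≈ 1.57×

Weather ≈ 110, Maps ≈ 70; 110/70 ≈ 1.57.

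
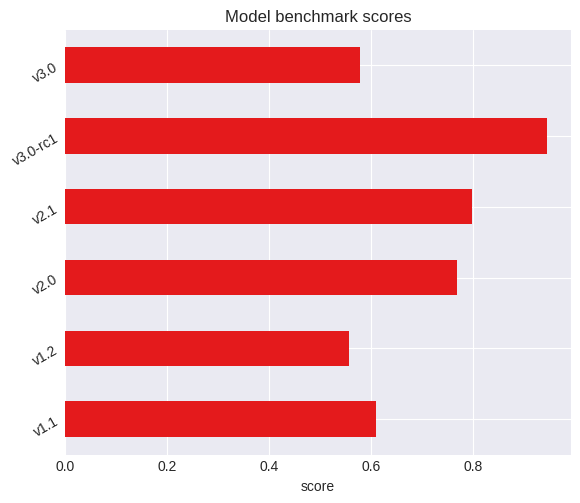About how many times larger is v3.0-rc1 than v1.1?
v3.0-rc1 ≈ 0.9, v1.1 ≈ 0.6; 0.9/0.6 ≈ 1.5.

≈ 1.5×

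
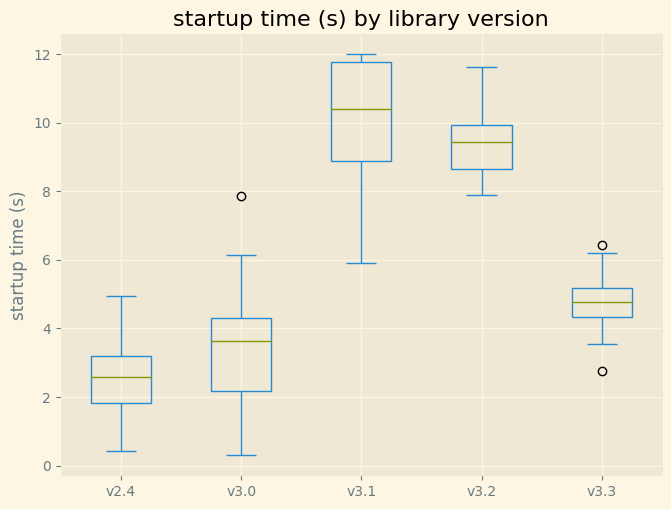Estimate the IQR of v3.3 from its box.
≈ 1

Q3 ≈ 5, Q1 ≈ 4; IQR ≈ 1.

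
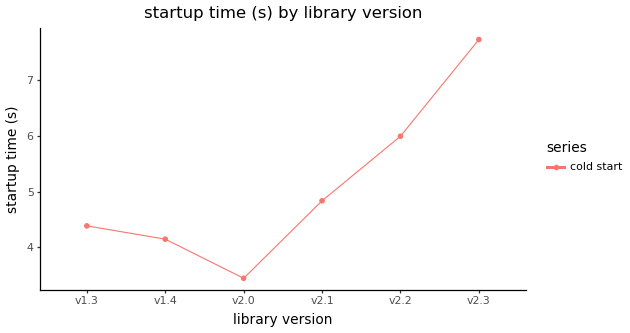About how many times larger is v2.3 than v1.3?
≈ 1.67×

v2.3 ≈ 7.5, v1.3 ≈ 4.5; 7.5/4.5 ≈ 1.67.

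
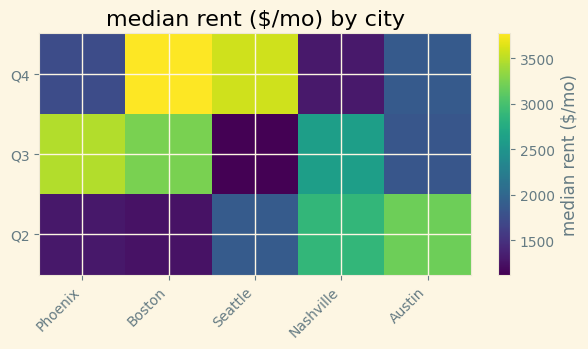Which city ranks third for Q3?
Top 4 for Q3: Phoenix ≈ 3500, Boston ≈ 3000, Nashville ≈ 2500, Austin ≈ 2000.

Nashville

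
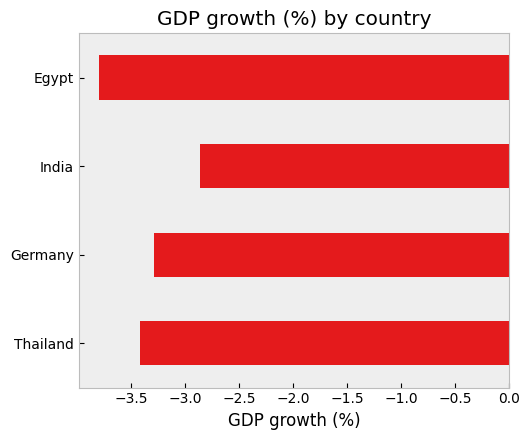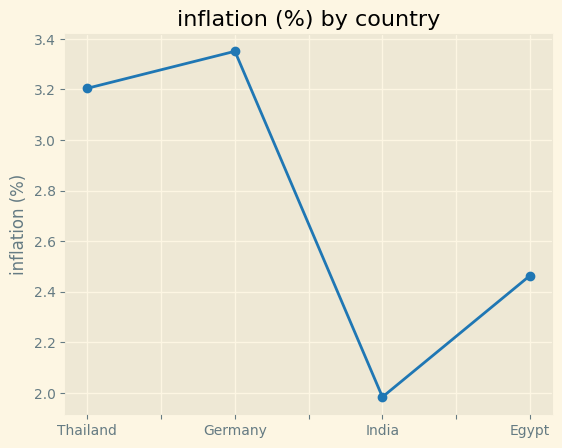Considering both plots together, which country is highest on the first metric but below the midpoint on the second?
Chart 2 median inflation (%) ≈ 3; below-median countries: India, Egypt. Among those, India has the highest GDP growth (%) (≈ -3).

India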